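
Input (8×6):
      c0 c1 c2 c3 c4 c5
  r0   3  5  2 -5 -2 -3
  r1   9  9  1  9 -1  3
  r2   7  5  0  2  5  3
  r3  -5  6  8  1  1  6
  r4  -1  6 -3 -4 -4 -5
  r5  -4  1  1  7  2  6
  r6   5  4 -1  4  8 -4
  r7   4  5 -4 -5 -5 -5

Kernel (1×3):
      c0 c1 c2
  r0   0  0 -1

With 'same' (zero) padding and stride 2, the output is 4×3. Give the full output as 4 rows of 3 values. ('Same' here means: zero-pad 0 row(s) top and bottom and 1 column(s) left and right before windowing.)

-5 5 3
-5 -2 -3
-6 4 5
-4 -4 4

Output[0,0]: The receptive field on the zero-padded input at this output position is [0 3 5]. Elementwise product with the kernel and sum: 5·-1.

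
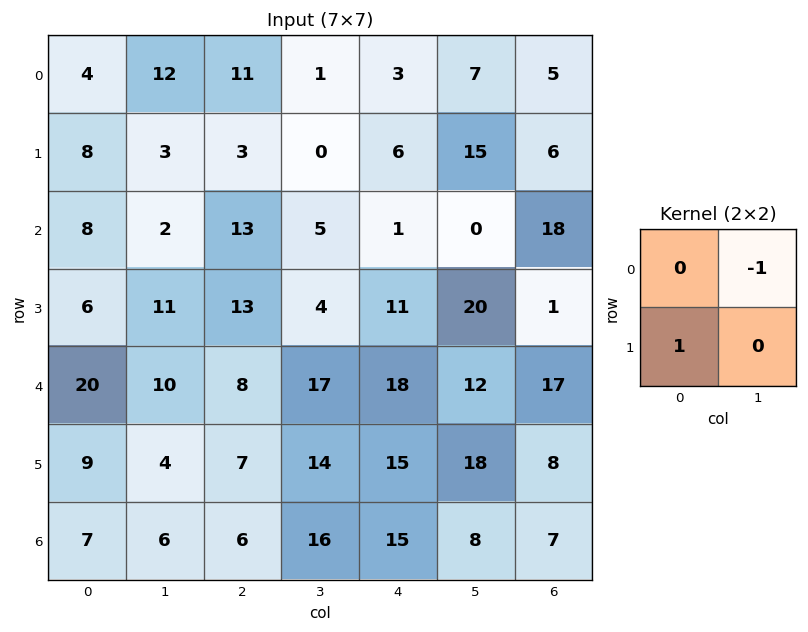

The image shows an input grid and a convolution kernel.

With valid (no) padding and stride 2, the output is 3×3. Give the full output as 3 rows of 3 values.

Output[0,0]: The receptive field on the input at this output position is [4 12 / 8 3]. Elementwise product with the kernel and sum: 12·-1 + 8·1.
Output[0,1]: The receptive field on the input at this output position is [11 1 / 3 0]. Elementwise product with the kernel and sum: 1·-1 + 3·1.

-4 2 -1
4 8 11
-1 -10 3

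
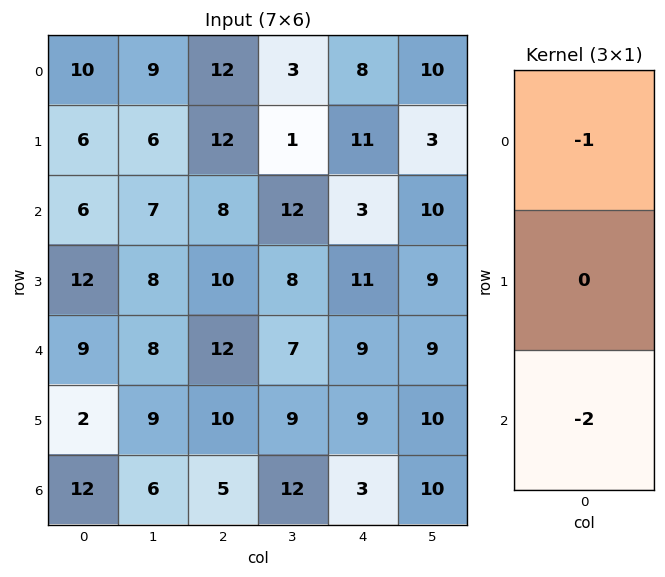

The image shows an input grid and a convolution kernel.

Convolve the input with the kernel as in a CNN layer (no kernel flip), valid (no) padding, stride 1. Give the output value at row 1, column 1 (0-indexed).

-22

The receptive field on the input at this output position is [6 / 7 / 8]. Elementwise product with the kernel and sum: 6·-1 + 8·-2.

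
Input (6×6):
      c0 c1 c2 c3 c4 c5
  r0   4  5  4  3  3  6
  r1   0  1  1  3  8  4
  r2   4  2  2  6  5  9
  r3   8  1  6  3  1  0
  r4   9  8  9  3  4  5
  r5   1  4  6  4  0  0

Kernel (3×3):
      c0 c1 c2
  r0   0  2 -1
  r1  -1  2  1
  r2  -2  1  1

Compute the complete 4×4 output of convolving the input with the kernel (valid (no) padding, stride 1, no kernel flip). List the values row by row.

5 13 23 19
-6 14 5 20
1 8 -3 3
20 24 -2 4

Output[0,0]: The receptive field on the input at this output position is [4 5 4 / 0 1 1 / 4 2 2]. Elementwise product with the kernel and sum: 5·2 + 4·-1 + 0·-1 + 1·2 + 1·1 + 4·-2 + 2·1 + 2·1.
Output[0,1]: The receptive field on the input at this output position is [5 4 3 / 1 1 3 / 2 2 6]. Elementwise product with the kernel and sum: 4·2 + 3·-1 + 1·-1 + 1·2 + 3·1 + 2·-2 + 2·1 + 6·1.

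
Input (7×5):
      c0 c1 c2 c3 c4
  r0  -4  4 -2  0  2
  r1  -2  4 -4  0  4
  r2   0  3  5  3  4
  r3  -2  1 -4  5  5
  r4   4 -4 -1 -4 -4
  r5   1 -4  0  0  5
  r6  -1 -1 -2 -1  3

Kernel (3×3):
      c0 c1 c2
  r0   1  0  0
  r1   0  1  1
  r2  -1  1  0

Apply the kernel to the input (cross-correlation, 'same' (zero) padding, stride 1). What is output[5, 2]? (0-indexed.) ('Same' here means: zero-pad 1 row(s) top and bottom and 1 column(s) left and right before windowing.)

The receptive field on the zero-padded input at this output position is [-4 -1 -4 / -4 0 0 / -1 -2 -1]. Elementwise product with the kernel and sum: -4·1 + 0·1 + 0·1 + -1·-1 + -2·1.

-5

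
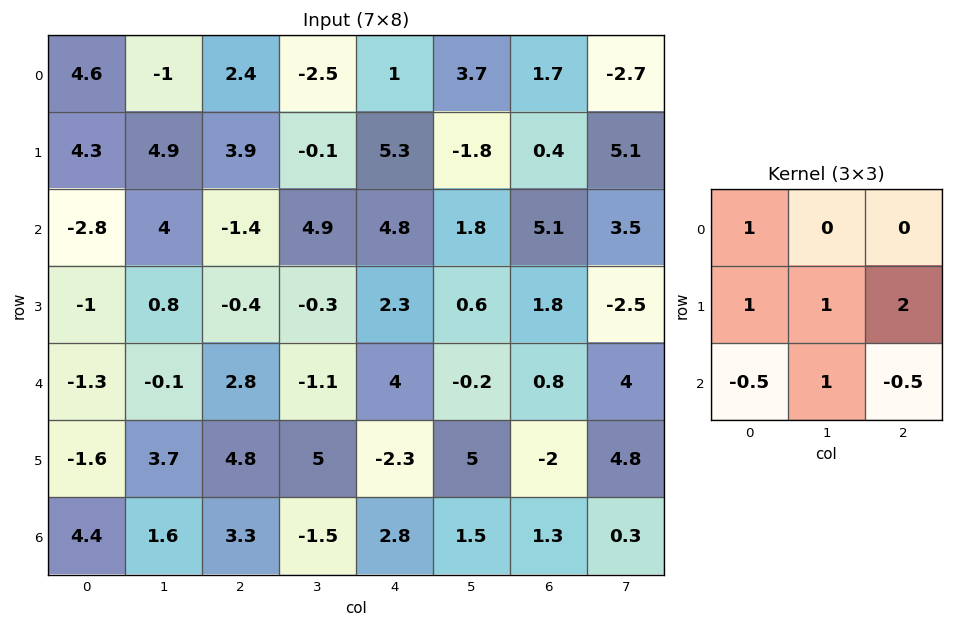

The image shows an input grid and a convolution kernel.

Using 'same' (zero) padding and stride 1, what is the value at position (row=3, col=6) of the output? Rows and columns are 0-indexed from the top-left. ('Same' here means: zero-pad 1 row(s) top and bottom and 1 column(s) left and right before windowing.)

-1.9

The receptive field on the zero-padded input at this output position is [1.8 5.1 3.5 / 0.6 1.8 -2.5 / -0.2 0.8 4]. Elementwise product with the kernel and sum: 1.8·1 + 0.6·1 + 1.8·1 + -2.5·2 + -0.2·-0.5 + 0.8·1 + 4·-0.5.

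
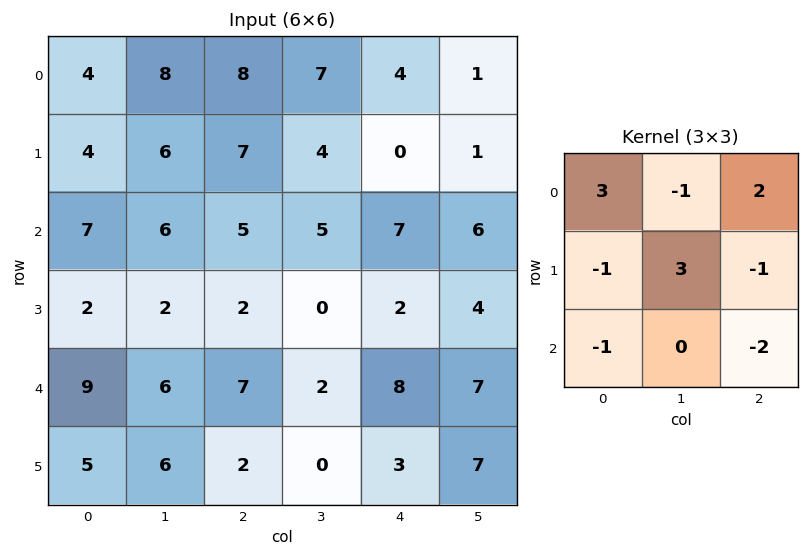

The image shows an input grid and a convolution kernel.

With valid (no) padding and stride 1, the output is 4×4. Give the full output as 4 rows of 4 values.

Output[0,0]: The receptive field on the input at this output position is [4 8 8 / 4 6 7 / 7 6 5]. Elementwise product with the kernel and sum: 4·3 + 8·-1 + 8·2 + 4·-1 + 6·3 + 7·-1 + 7·-1 + 5·-2.

10 25 11 -3
20 21 14 16
4 17 -3 6
1 11 -7 7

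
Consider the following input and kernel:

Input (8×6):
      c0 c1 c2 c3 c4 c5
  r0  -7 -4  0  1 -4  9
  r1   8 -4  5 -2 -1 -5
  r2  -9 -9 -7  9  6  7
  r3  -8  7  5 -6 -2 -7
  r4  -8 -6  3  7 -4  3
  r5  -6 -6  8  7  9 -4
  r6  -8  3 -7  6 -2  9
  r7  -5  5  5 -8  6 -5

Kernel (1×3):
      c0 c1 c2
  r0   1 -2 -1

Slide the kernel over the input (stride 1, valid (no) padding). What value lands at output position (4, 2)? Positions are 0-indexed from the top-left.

-7

The receptive field on the input at this output position is [3 7 -4]. Elementwise product with the kernel and sum: 3·1 + 7·-2 + -4·-1.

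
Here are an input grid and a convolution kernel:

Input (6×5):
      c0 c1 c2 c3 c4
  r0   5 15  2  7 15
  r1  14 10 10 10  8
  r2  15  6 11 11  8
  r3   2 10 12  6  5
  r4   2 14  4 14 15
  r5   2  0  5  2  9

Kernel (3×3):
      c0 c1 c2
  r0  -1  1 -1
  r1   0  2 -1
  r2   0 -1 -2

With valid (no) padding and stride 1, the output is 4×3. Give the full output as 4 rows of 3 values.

-10 -43 -25
-47 -23 -10
-34 -20 -45
10 -19 -18

Output[0,0]: The receptive field on the input at this output position is [5 15 2 / 14 10 10 / 15 6 11]. Elementwise product with the kernel and sum: 5·-1 + 15·1 + 2·-1 + 10·2 + 10·-1 + 6·-1 + 11·-2.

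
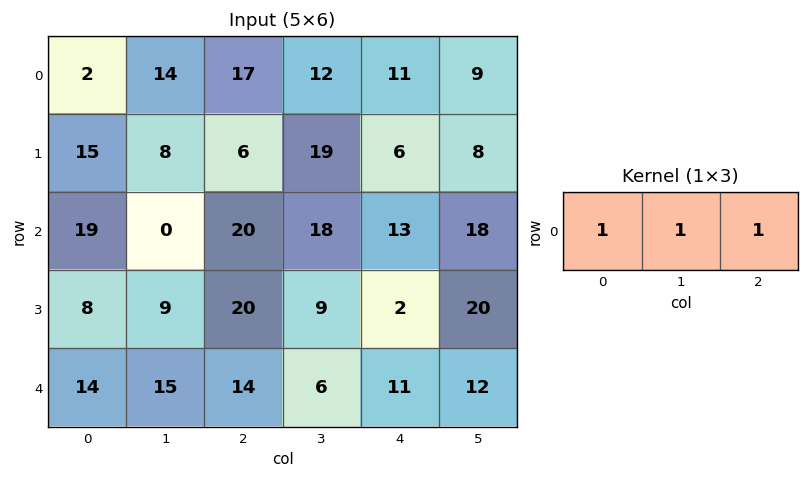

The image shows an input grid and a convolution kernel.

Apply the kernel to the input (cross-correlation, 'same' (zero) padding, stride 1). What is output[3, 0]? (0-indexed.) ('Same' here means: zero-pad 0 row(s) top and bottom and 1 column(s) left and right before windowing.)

17

The receptive field on the zero-padded input at this output position is [0 8 9]. Elementwise product with the kernel and sum: 0·1 + 8·1 + 9·1.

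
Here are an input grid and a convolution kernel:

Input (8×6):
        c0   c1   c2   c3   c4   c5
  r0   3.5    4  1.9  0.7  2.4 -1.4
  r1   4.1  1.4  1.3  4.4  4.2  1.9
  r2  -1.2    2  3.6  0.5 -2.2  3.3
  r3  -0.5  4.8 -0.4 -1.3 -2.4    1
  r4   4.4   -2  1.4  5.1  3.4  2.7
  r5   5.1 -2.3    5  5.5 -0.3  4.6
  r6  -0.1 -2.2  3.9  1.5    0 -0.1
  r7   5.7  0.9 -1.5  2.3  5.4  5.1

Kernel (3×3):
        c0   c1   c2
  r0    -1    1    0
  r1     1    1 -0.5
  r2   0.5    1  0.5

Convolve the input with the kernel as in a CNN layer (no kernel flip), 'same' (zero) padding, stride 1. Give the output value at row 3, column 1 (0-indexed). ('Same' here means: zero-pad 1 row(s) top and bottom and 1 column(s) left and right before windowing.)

The receptive field on the zero-padded input at this output position is [-1.2 2 3.6 / -0.5 4.8 -0.4 / 4.4 -2 1.4]. Elementwise product with the kernel and sum: -1.2·-1 + 2·1 + -0.5·1 + 4.8·1 + -0.4·-0.5 + 4.4·0.5 + -2·1 + 1.4·0.5.

8.6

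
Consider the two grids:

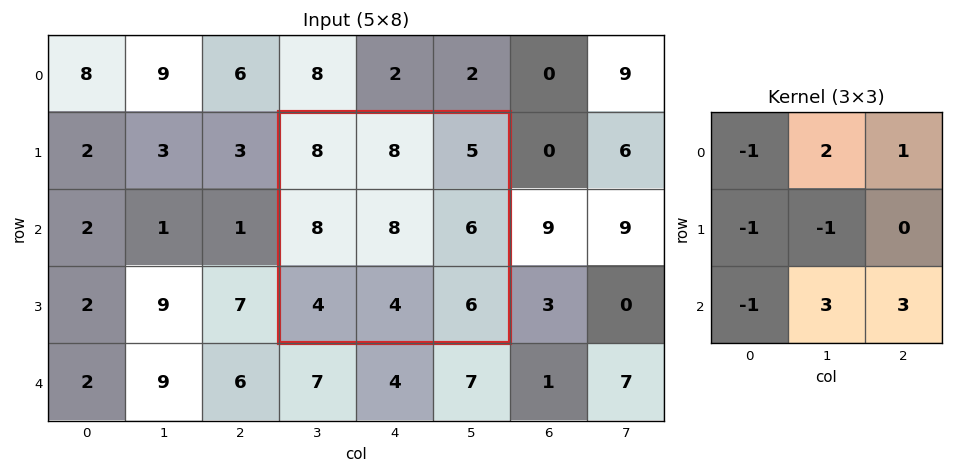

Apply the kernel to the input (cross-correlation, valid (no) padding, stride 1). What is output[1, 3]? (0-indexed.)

The receptive field on the input at this output position is [8 8 5 / 8 8 6 / 4 4 6]. Elementwise product with the kernel and sum: 8·-1 + 8·2 + 5·1 + 8·-1 + 8·-1 + 4·-1 + 4·3 + 6·3.

23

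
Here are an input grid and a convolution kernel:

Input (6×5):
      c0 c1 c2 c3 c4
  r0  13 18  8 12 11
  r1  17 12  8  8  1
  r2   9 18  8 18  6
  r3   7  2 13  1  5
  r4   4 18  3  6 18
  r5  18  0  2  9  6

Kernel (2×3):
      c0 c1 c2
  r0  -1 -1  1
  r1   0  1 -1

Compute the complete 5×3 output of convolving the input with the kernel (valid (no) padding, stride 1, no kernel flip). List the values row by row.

-19 -14 -2
-11 -22 -3
-30 4 -24
19 -17 -21
-21 -22 12

Output[0,0]: The receptive field on the input at this output position is [13 18 8 / 17 12 8]. Elementwise product with the kernel and sum: 13·-1 + 18·-1 + 8·1 + 12·1 + 8·-1.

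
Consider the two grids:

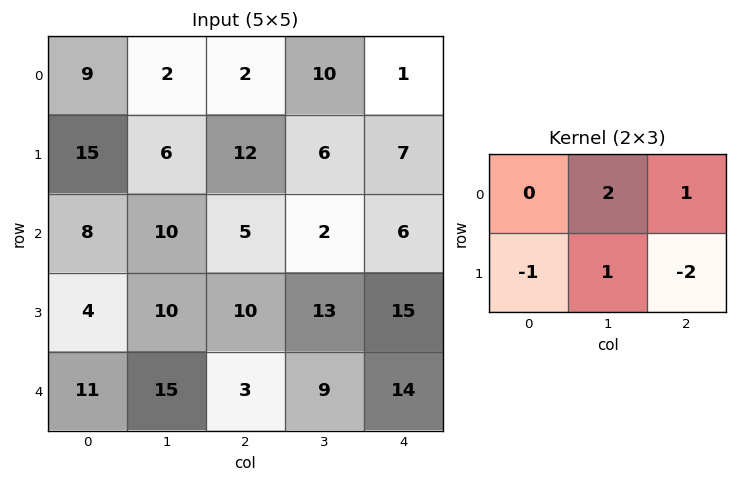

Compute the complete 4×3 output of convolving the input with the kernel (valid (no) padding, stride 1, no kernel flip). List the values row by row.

-27 8 1
16 21 4
11 -14 -17
28 3 19

Output[0,0]: The receptive field on the input at this output position is [9 2 2 / 15 6 12]. Elementwise product with the kernel and sum: 2·2 + 2·1 + 15·-1 + 6·1 + 12·-2.
Output[0,1]: The receptive field on the input at this output position is [2 2 10 / 6 12 6]. Elementwise product with the kernel and sum: 2·2 + 10·1 + 6·-1 + 12·1 + 6·-2.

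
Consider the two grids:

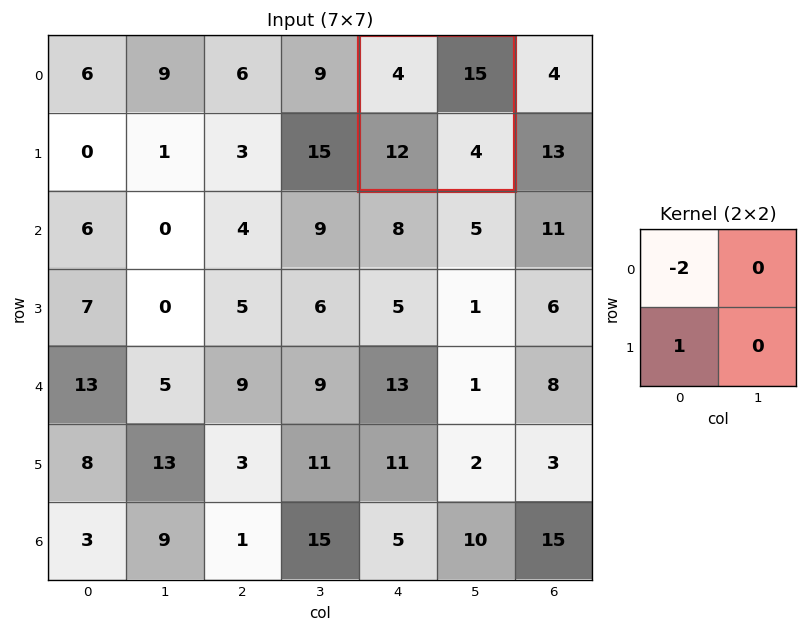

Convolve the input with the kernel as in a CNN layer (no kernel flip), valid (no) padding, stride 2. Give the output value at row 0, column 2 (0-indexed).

4

The receptive field on the input at this output position is [4 15 / 12 4]. Elementwise product with the kernel and sum: 4·-2 + 12·1.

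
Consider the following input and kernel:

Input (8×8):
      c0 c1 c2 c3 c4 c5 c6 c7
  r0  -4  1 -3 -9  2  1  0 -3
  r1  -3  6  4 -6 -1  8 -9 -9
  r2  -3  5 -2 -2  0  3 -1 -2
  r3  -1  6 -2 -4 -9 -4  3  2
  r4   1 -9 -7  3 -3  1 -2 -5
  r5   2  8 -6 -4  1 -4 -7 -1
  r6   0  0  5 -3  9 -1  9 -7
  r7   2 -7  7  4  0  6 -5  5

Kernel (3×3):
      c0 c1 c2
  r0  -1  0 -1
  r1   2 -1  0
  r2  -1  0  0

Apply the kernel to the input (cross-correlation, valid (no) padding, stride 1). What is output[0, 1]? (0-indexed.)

11

The receptive field on the input at this output position is [1 -3 -9 / 6 4 -6 / 5 -2 -2]. Elementwise product with the kernel and sum: 1·-1 + -9·-1 + 6·2 + 4·-1 + 5·-1.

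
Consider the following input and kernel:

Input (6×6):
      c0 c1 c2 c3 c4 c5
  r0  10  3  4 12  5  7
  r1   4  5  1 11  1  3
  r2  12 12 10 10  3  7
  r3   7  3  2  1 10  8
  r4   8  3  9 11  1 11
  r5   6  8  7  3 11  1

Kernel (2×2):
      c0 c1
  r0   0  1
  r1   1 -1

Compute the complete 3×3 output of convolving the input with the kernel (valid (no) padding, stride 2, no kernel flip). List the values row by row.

2 2 5
16 11 9
1 15 21

Output[0,0]: The receptive field on the input at this output position is [10 3 / 4 5]. Elementwise product with the kernel and sum: 3·1 + 4·1 + 5·-1.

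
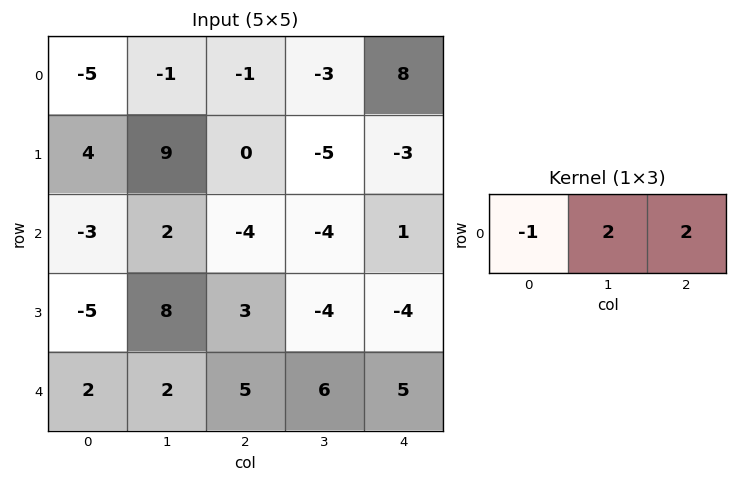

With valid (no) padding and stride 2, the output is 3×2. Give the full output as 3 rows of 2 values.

1 11
-1 -2
12 17

Output[0,0]: The receptive field on the input at this output position is [-5 -1 -1]. Elementwise product with the kernel and sum: -5·-1 + -1·2 + -1·2.
Output[0,1]: The receptive field on the input at this output position is [-1 -3 8]. Elementwise product with the kernel and sum: -1·-1 + -3·2 + 8·2.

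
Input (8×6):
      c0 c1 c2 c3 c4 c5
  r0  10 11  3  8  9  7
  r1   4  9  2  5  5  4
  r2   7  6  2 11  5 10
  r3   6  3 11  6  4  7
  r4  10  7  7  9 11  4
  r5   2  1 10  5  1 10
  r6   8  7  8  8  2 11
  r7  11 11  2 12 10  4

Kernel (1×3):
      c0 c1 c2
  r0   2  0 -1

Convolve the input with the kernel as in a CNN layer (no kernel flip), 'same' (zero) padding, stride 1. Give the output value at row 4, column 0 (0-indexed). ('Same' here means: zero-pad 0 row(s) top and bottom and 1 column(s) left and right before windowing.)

The receptive field on the zero-padded input at this output position is [0 10 7]. Elementwise product with the kernel and sum: 0·2 + 7·-1.

-7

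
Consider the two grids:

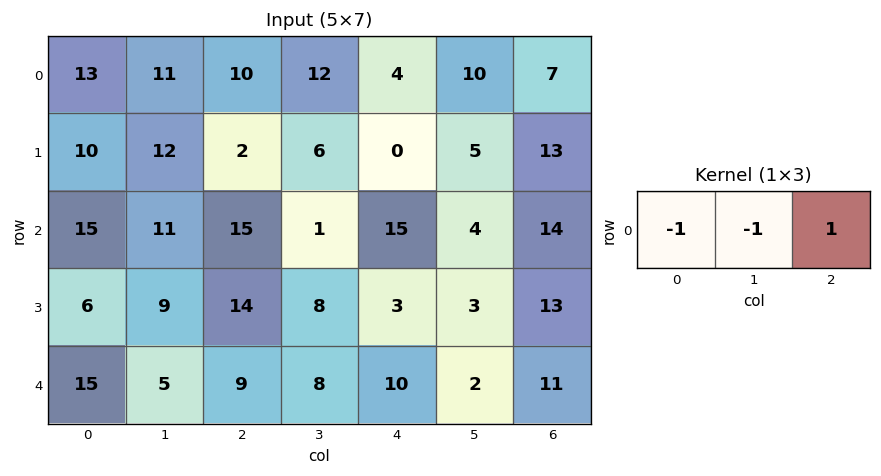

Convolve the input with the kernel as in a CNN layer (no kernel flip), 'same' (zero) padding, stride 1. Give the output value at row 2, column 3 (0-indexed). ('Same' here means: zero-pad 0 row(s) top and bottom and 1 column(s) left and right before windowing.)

-1

The receptive field on the zero-padded input at this output position is [15 1 15]. Elementwise product with the kernel and sum: 15·-1 + 1·-1 + 15·1.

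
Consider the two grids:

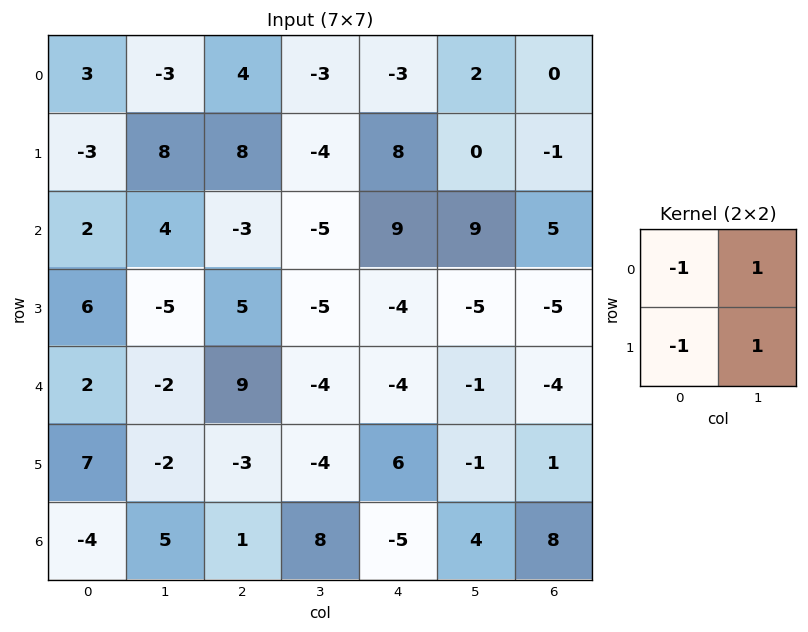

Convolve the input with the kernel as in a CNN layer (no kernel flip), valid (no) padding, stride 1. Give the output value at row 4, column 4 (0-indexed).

-4

The receptive field on the input at this output position is [-4 -1 / 6 -1]. Elementwise product with the kernel and sum: -4·-1 + -1·1 + 6·-1 + -1·1.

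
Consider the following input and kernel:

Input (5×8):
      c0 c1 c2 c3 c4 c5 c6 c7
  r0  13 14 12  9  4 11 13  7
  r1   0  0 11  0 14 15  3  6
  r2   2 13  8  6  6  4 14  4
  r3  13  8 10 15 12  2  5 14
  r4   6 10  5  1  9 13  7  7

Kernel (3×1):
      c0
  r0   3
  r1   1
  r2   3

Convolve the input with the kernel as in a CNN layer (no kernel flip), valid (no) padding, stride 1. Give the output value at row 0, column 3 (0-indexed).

The receptive field on the input at this output position is [9 / 0 / 6]. Elementwise product with the kernel and sum: 9·3 + 0·1 + 6·3.

45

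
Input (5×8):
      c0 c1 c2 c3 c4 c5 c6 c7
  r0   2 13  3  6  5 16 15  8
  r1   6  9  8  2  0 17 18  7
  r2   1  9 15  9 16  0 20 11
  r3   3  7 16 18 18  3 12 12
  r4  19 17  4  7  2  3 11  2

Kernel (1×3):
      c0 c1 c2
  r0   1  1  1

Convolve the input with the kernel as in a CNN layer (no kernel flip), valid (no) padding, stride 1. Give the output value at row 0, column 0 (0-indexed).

The receptive field on the input at this output position is [2 13 3]. Elementwise product with the kernel and sum: 2·1 + 13·1 + 3·1.

18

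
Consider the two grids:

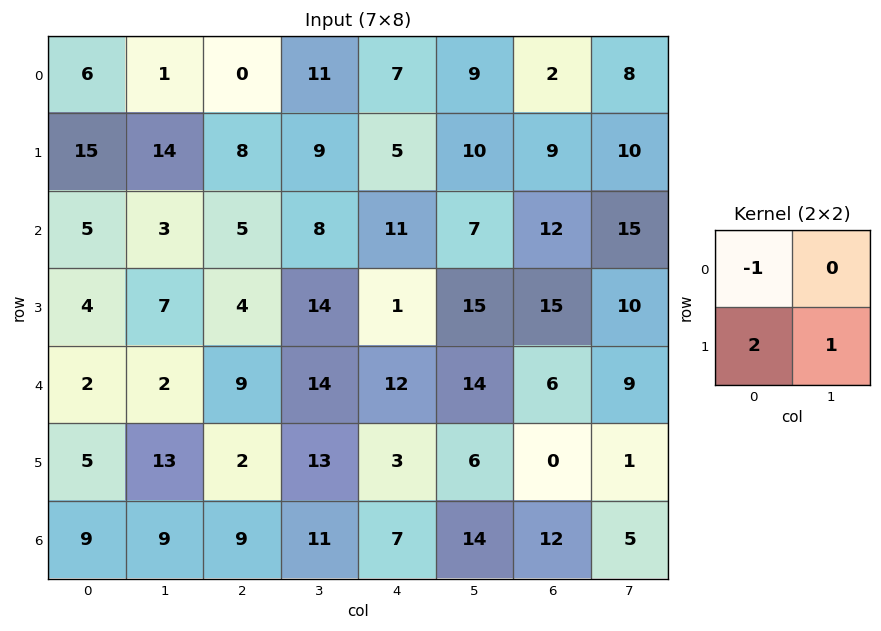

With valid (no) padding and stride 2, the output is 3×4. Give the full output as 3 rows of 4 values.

38 25 13 26
10 17 6 28
21 8 0 -5

Output[0,0]: The receptive field on the input at this output position is [6 1 / 15 14]. Elementwise product with the kernel and sum: 6·-1 + 15·2 + 14·1.
Output[0,1]: The receptive field on the input at this output position is [0 11 / 8 9]. Elementwise product with the kernel and sum: 0·-1 + 8·2 + 9·1.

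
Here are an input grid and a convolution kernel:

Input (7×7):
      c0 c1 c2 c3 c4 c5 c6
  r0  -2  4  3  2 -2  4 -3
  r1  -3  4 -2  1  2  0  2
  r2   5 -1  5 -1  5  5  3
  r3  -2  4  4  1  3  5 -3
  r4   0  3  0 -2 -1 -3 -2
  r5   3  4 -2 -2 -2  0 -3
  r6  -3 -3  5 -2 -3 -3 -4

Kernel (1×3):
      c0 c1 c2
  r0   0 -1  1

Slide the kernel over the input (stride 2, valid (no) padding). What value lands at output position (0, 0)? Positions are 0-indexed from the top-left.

The receptive field on the input at this output position is [-2 4 3]. Elementwise product with the kernel and sum: 4·-1 + 3·1.

-1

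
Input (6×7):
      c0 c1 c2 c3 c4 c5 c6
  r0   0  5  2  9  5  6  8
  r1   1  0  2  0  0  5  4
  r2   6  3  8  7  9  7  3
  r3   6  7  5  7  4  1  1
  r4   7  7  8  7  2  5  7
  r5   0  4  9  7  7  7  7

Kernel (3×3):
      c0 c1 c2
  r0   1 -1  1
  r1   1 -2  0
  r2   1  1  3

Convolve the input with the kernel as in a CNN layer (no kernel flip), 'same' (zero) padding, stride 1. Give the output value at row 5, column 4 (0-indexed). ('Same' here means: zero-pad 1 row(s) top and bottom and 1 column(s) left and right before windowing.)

3

The receptive field on the zero-padded input at this output position is [7 2 5 / 7 7 7 / 0 0 0]. Elementwise product with the kernel and sum: 7·1 + 2·-1 + 5·1 + 7·1 + 7·-2 + 0·1 + 0·1 + 0·3.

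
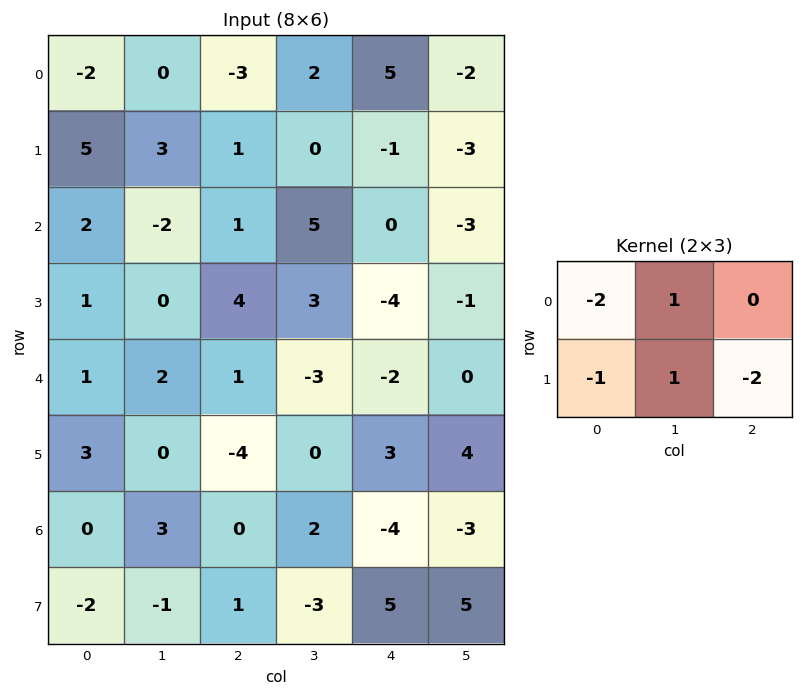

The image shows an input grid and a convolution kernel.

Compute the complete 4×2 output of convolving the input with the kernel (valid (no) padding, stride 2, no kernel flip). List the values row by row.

Output[0,0]: The receptive field on the input at this output position is [-2 0 -3 / 5 3 1]. Elementwise product with the kernel and sum: -2·-2 + 0·1 + 5·-1 + 3·1 + 1·-2.

0 9
-15 10
5 -7
2 -12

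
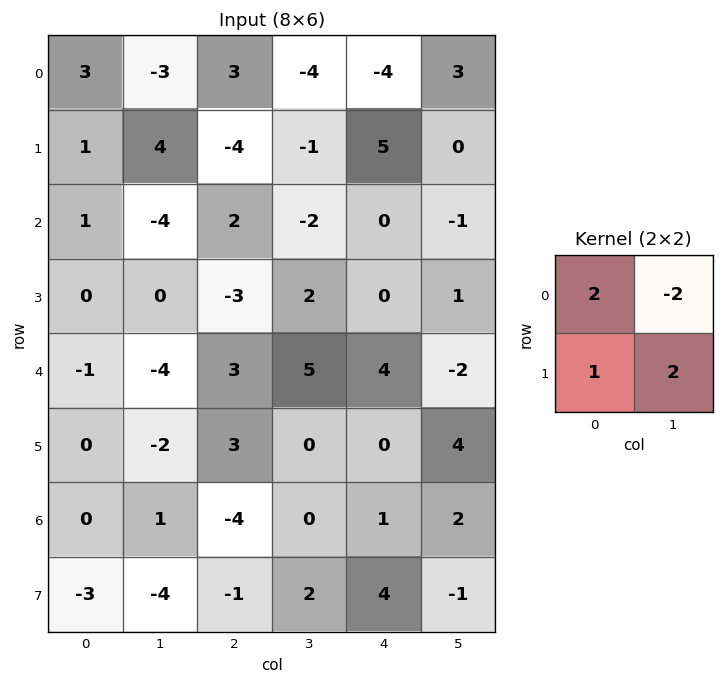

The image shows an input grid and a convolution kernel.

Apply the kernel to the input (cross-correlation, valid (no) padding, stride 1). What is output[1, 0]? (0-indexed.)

The receptive field on the input at this output position is [1 4 / 1 -4]. Elementwise product with the kernel and sum: 1·2 + 4·-2 + 1·1 + -4·2.

-13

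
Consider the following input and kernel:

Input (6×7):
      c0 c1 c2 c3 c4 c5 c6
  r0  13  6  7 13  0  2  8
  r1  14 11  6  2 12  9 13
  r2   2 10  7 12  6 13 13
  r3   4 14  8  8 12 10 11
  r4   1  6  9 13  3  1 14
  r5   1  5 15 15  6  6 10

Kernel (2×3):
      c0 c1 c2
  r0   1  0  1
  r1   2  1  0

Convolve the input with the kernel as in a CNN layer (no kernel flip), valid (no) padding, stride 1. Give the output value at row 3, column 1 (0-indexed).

43

The receptive field on the input at this output position is [14 8 8 / 6 9 13]. Elementwise product with the kernel and sum: 14·1 + 8·1 + 6·2 + 9·1.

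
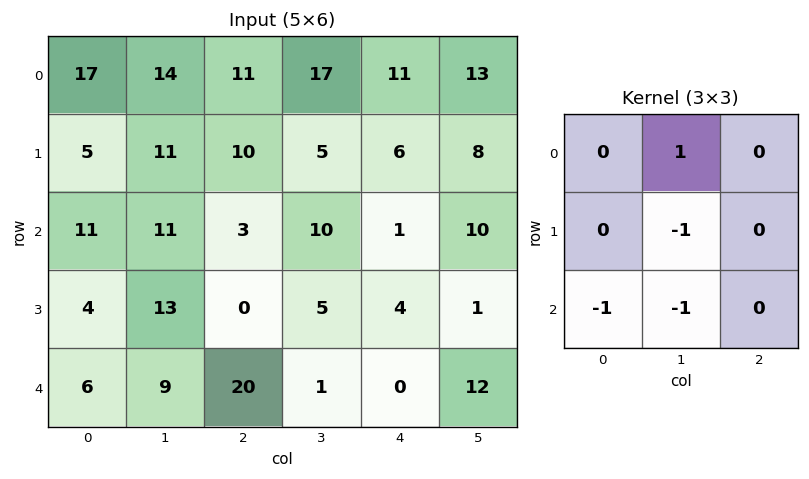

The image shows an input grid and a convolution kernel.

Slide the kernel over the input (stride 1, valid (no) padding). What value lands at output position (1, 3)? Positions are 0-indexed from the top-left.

-4

The receptive field on the input at this output position is [5 6 8 / 10 1 10 / 5 4 1]. Elementwise product with the kernel and sum: 6·1 + 1·-1 + 5·-1 + 4·-1.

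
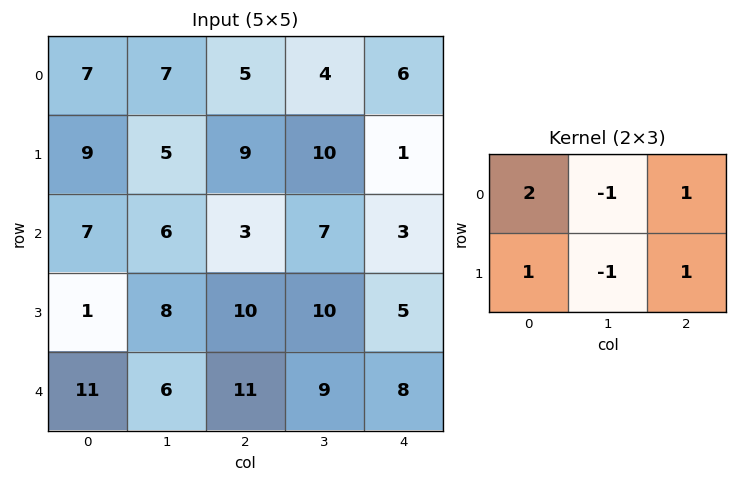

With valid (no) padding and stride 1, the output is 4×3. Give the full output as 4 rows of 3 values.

Output[0,0]: The receptive field on the input at this output position is [7 7 5 / 9 5 9]. Elementwise product with the kernel and sum: 7·2 + 7·-1 + 5·1 + 9·1 + 5·-1 + 9·1.

25 19 12
26 21 8
14 24 7
20 20 25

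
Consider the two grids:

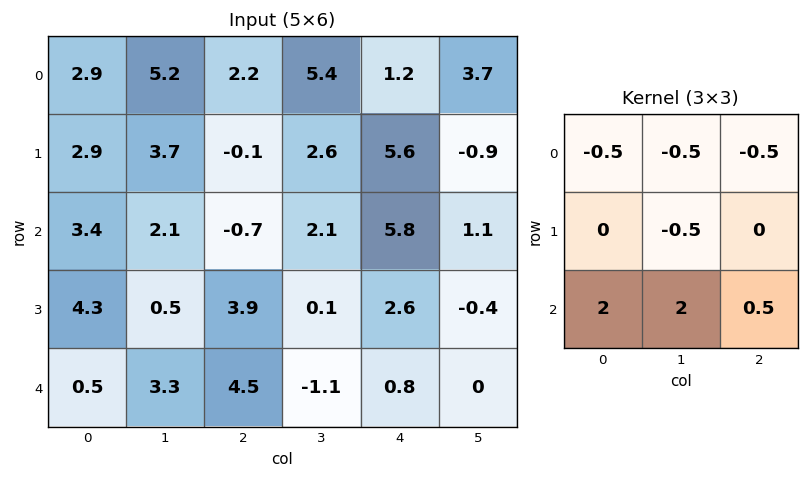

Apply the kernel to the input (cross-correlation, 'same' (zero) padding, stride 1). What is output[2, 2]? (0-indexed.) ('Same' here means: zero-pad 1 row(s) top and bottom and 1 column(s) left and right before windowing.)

6.1

The receptive field on the zero-padded input at this output position is [3.7 -0.1 2.6 / 2.1 -0.7 2.1 / 0.5 3.9 0.1]. Elementwise product with the kernel and sum: 3.7·-0.5 + -0.1·-0.5 + 2.6·-0.5 + -0.7·-0.5 + 0.5·2 + 3.9·2 + 0.1·0.5.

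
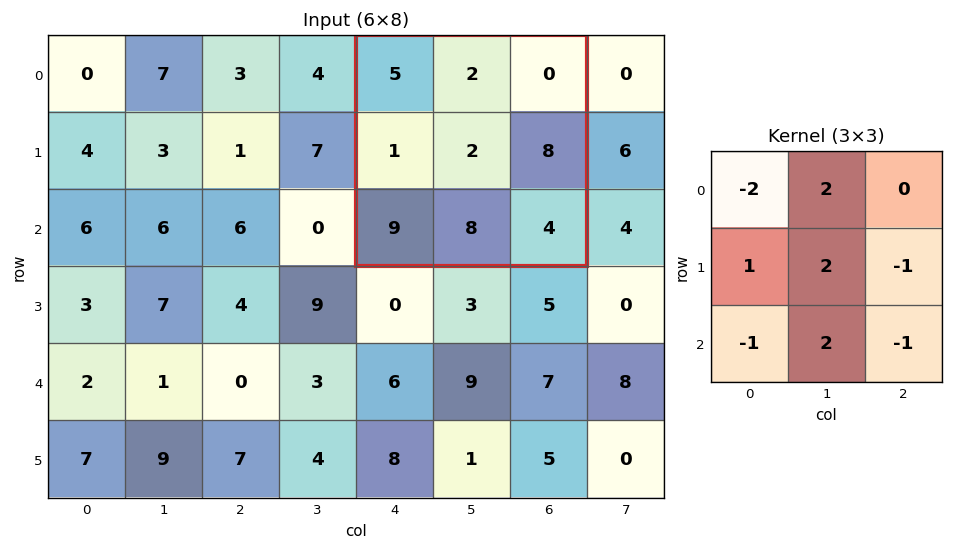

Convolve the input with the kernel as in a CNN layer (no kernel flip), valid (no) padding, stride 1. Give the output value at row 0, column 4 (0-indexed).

The receptive field on the input at this output position is [5 2 0 / 1 2 8 / 9 8 4]. Elementwise product with the kernel and sum: 5·-2 + 2·2 + 1·1 + 2·2 + 8·-1 + 9·-1 + 8·2 + 4·-1.

-6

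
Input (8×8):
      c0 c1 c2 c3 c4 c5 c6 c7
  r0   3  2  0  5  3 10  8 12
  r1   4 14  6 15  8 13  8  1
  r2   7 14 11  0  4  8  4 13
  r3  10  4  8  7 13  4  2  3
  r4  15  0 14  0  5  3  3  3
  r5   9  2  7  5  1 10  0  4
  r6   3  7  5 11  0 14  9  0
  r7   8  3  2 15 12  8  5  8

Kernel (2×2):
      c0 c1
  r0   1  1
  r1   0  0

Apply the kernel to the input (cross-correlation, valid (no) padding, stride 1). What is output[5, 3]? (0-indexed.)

6

The receptive field on the input at this output position is [5 1 / 11 0]. Elementwise product with the kernel and sum: 5·1 + 1·1.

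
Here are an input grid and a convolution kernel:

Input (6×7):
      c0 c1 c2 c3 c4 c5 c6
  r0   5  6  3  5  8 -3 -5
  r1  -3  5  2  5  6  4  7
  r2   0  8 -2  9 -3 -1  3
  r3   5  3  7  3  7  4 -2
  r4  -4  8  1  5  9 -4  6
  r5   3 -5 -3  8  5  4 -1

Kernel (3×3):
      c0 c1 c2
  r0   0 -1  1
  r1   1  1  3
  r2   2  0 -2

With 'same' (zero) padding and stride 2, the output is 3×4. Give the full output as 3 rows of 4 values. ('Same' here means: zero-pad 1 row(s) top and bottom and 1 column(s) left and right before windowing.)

Output[0,0]: The receptive field on the zero-padded input at this output position is [0 0 0 / 0 5 6 / 0 -3 5]. Elementwise product with the kernel and sum: 0·-1 + 0·1 + 0·1 + 5·1 + 6·3 + 0·2 + 5·-2.

13 24 6 0
26 36 -1 3
28 -6 7 12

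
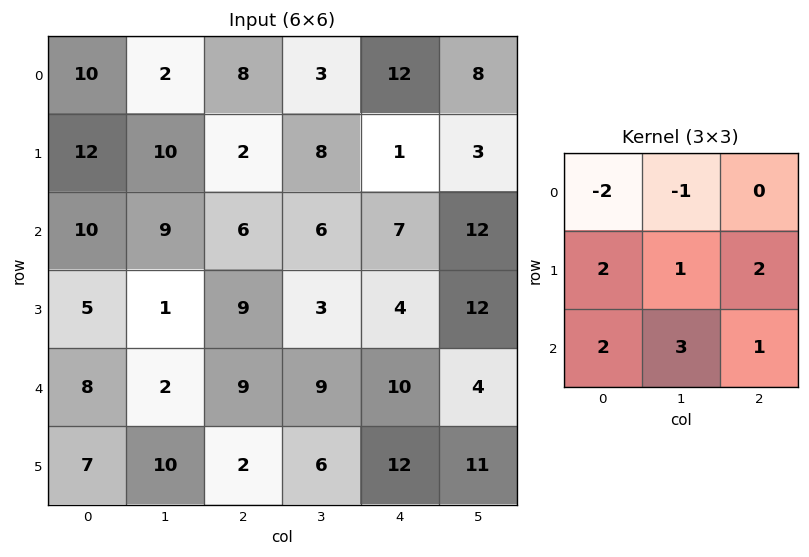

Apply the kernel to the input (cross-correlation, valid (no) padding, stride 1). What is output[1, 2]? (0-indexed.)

The receptive field on the input at this output position is [2 8 1 / 6 6 7 / 9 3 4]. Elementwise product with the kernel and sum: 2·-2 + 8·-1 + 6·2 + 6·1 + 7·2 + 9·2 + 3·3 + 4·1.

51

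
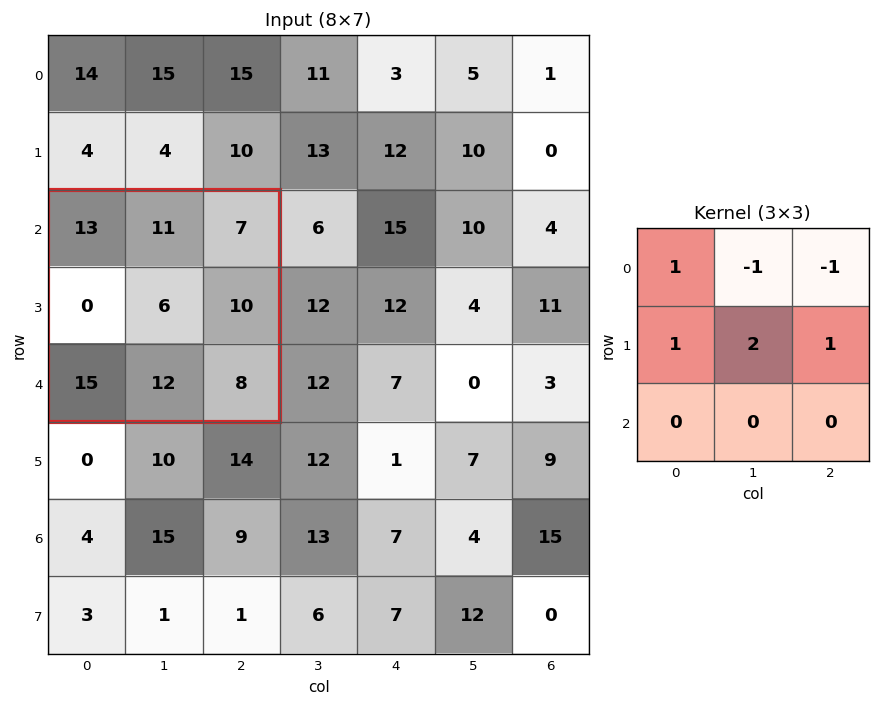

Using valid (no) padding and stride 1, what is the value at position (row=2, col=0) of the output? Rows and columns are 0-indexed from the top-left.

17

The receptive field on the input at this output position is [13 11 7 / 0 6 10 / 15 12 8]. Elementwise product with the kernel and sum: 13·1 + 11·-1 + 7·-1 + 0·1 + 6·2 + 10·1.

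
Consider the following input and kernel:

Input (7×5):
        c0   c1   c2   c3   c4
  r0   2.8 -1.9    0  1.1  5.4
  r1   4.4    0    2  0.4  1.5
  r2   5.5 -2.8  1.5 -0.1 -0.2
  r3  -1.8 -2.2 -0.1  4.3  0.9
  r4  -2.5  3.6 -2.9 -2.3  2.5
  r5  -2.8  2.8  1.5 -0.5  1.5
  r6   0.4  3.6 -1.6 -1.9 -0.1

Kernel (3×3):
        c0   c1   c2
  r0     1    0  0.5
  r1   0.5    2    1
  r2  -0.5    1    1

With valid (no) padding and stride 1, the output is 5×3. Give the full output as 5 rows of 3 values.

2.95 5.85 4.95
2.65 7 8.35
2.8 -6.85 12.5
6.9 -6.75 -2.95
3.55 1.05 -1.6

Output[0,0]: The receptive field on the input at this output position is [2.8 -1.9 0 / 4.4 0 2 / 5.5 -2.8 1.5]. Elementwise product with the kernel and sum: 2.8·1 + 0·0.5 + 4.4·0.5 + 0·2 + 2·1 + 5.5·-0.5 + -2.8·1 + 1.5·1.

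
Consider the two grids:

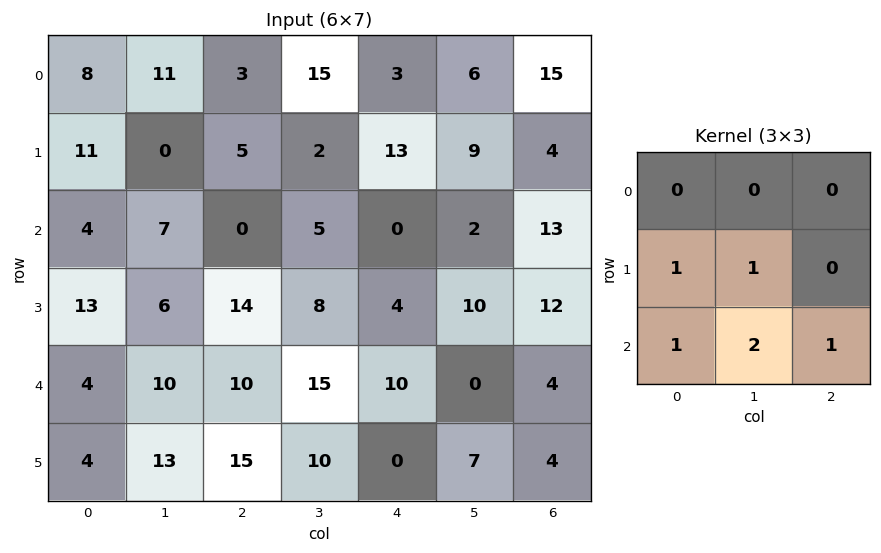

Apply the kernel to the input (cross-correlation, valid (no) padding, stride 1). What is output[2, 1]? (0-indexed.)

The receptive field on the input at this output position is [7 0 5 / 6 14 8 / 10 10 15]. Elementwise product with the kernel and sum: 6·1 + 14·1 + 10·1 + 10·2 + 15·1.

65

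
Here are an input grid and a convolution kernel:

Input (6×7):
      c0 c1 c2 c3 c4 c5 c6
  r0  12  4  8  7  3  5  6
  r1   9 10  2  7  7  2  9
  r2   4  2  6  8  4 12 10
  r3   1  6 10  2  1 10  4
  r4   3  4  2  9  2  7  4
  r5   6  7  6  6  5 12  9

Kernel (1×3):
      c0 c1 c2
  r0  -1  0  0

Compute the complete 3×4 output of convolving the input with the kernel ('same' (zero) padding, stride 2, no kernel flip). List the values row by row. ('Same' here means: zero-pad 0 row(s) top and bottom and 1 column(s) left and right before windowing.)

0 -4 -7 -5
0 -2 -8 -12
0 -4 -9 -7

Output[0,0]: The receptive field on the zero-padded input at this output position is [0 12 4]. Elementwise product with the kernel and sum: 0·-1.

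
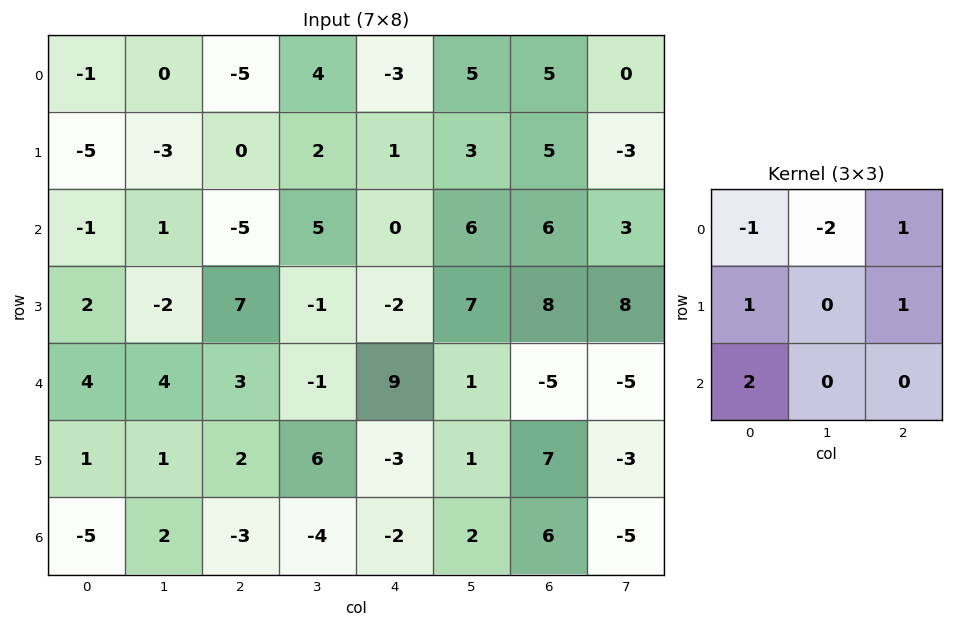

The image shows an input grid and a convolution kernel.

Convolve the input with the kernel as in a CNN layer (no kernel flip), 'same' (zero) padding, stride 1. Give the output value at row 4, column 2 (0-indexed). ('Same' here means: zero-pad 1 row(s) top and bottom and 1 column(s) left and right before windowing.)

The receptive field on the zero-padded input at this output position is [-2 7 -1 / 4 3 -1 / 1 2 6]. Elementwise product with the kernel and sum: -2·-1 + 7·-2 + -1·1 + 4·1 + -1·1 + 1·2.

-8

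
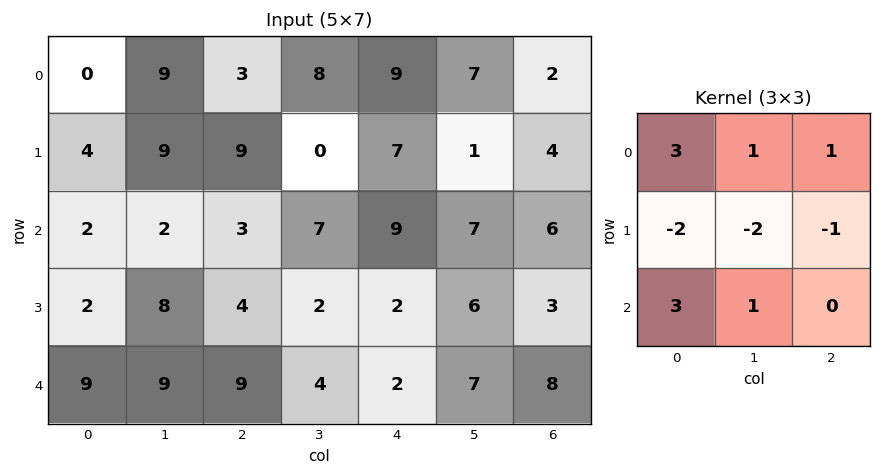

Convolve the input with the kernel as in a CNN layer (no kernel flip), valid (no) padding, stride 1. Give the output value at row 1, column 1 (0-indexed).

47

The receptive field on the input at this output position is [9 9 0 / 2 3 7 / 8 4 2]. Elementwise product with the kernel and sum: 9·3 + 9·1 + 0·1 + 2·-2 + 3·-2 + 7·-1 + 8·3 + 4·1.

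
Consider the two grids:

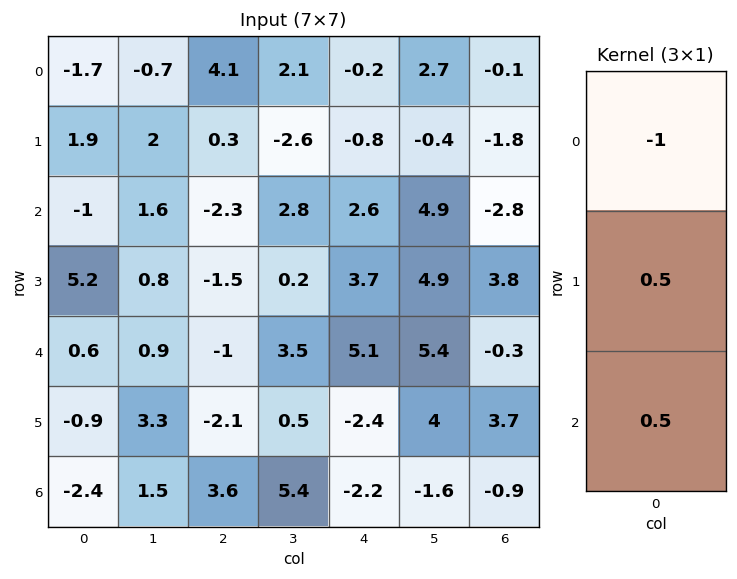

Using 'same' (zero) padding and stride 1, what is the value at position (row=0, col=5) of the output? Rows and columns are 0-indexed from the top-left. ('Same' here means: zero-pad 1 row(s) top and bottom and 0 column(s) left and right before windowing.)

The receptive field on the zero-padded input at this output position is [0 / 2.7 / -0.4]. Elementwise product with the kernel and sum: 0·-1 + 2.7·0.5 + -0.4·0.5.

1.15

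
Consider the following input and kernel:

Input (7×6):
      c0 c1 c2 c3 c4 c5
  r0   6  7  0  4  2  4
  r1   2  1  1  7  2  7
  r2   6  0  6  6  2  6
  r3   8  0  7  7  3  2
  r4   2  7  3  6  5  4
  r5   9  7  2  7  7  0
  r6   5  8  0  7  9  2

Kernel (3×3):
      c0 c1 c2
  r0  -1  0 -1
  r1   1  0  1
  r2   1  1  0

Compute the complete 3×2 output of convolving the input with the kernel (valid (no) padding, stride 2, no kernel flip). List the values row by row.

3 13
12 11
19 8

Output[0,0]: The receptive field on the input at this output position is [6 7 0 / 2 1 1 / 6 0 6]. Elementwise product with the kernel and sum: 6·-1 + 0·-1 + 2·1 + 1·1 + 6·1 + 0·1.
Output[0,1]: The receptive field on the input at this output position is [0 4 2 / 1 7 2 / 6 6 2]. Elementwise product with the kernel and sum: 0·-1 + 2·-1 + 1·1 + 2·1 + 6·1 + 6·1.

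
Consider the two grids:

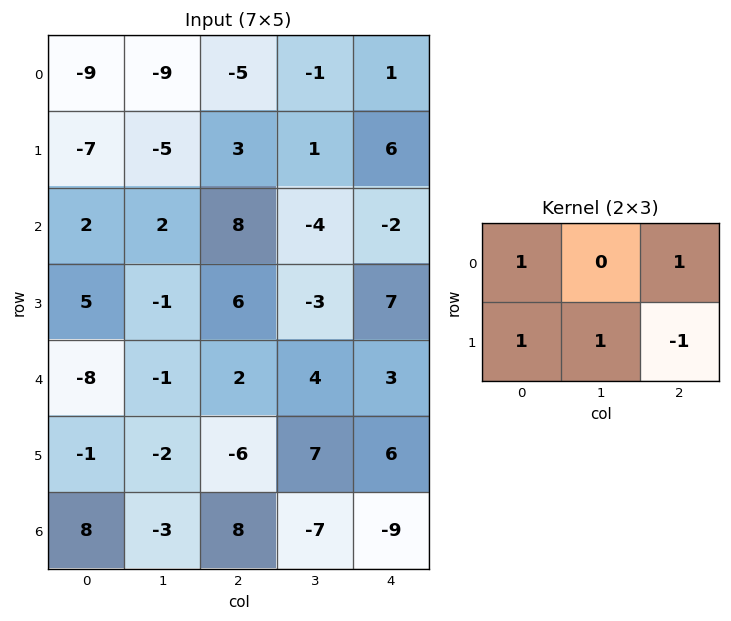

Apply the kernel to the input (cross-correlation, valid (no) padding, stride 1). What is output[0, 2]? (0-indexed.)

-6

The receptive field on the input at this output position is [-5 -1 1 / 3 1 6]. Elementwise product with the kernel and sum: -5·1 + 1·1 + 3·1 + 1·1 + 6·-1.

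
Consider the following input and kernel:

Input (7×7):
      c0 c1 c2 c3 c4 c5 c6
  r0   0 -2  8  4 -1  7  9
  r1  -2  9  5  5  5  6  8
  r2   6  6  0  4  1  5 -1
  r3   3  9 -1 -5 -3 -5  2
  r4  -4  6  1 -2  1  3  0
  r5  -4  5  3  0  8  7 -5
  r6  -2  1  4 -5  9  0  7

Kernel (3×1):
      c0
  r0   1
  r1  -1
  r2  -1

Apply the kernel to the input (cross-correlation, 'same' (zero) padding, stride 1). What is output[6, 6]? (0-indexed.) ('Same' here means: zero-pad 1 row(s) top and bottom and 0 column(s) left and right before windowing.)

The receptive field on the zero-padded input at this output position is [-5 / 7 / 0]. Elementwise product with the kernel and sum: -5·1 + 7·-1 + 0·-1.

-12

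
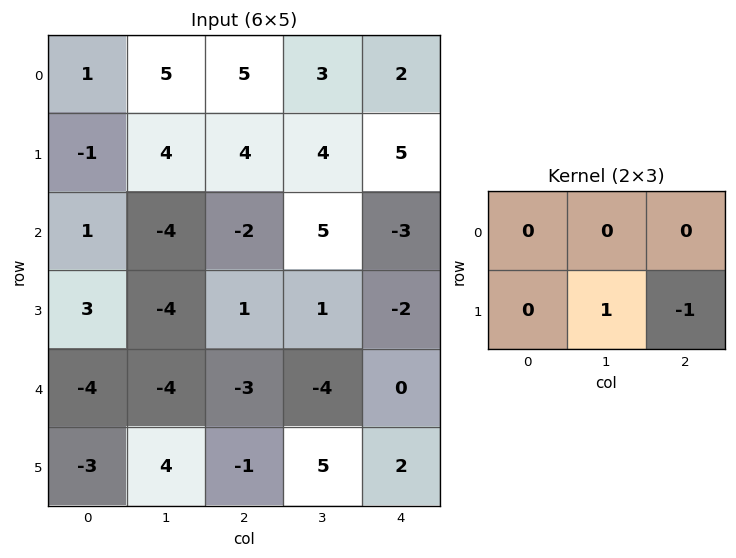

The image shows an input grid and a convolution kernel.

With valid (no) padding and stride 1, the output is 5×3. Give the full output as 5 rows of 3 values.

Output[0,0]: The receptive field on the input at this output position is [1 5 5 / -1 4 4]. Elementwise product with the kernel and sum: 4·1 + 4·-1.
Output[0,1]: The receptive field on the input at this output position is [5 5 3 / 4 4 4]. Elementwise product with the kernel and sum: 4·1 + 4·-1.

0 0 -1
-2 -7 8
-5 0 3
-1 1 -4
5 -6 3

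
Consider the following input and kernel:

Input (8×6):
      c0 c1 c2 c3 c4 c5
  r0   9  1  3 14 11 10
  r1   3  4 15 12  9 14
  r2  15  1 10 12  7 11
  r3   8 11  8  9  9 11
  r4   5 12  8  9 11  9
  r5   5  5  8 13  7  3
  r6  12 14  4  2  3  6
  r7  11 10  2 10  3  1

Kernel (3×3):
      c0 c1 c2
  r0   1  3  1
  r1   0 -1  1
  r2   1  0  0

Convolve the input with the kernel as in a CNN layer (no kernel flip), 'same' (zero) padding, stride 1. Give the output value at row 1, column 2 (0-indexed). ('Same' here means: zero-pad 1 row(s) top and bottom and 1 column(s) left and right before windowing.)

22

The receptive field on the zero-padded input at this output position is [1 3 14 / 4 15 12 / 1 10 12]. Elementwise product with the kernel and sum: 1·1 + 3·3 + 14·1 + 15·-1 + 12·1 + 1·1.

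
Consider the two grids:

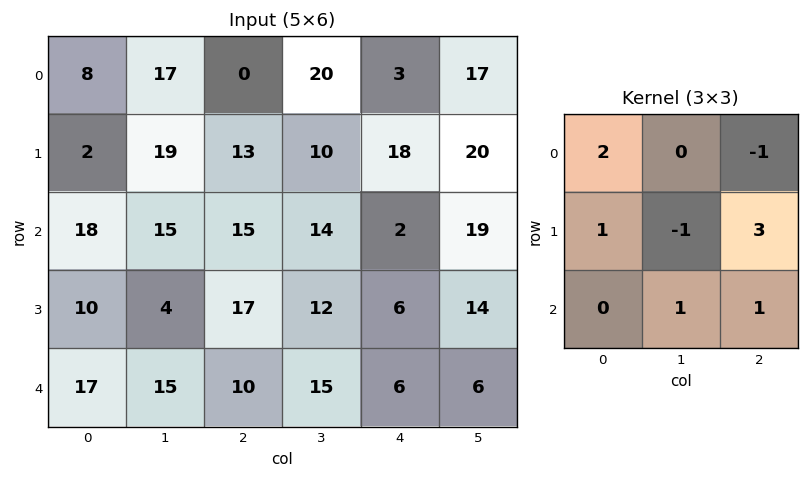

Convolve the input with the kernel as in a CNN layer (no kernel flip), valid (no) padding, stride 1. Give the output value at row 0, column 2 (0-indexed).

The receptive field on the input at this output position is [0 20 3 / 13 10 18 / 15 14 2]. Elementwise product with the kernel and sum: 0·2 + 3·-1 + 13·1 + 10·-1 + 18·3 + 14·1 + 2·1.

70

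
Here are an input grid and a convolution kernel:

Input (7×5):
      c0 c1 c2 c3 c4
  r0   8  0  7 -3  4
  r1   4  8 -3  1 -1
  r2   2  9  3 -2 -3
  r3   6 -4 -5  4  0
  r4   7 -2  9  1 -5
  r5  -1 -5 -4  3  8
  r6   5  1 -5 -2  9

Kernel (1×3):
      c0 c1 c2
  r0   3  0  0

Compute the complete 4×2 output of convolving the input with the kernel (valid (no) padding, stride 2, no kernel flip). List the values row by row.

Output[0,0]: The receptive field on the input at this output position is [8 0 7]. Elementwise product with the kernel and sum: 8·3.

24 21
6 9
21 27
15 -15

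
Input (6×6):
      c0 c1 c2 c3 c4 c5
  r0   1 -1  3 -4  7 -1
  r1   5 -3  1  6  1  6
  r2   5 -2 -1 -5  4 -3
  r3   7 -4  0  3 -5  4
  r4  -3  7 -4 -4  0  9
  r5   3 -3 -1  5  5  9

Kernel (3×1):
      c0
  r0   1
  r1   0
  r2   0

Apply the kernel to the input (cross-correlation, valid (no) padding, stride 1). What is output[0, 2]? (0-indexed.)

The receptive field on the input at this output position is [3 / 1 / -1]. Elementwise product with the kernel and sum: 3·1.

3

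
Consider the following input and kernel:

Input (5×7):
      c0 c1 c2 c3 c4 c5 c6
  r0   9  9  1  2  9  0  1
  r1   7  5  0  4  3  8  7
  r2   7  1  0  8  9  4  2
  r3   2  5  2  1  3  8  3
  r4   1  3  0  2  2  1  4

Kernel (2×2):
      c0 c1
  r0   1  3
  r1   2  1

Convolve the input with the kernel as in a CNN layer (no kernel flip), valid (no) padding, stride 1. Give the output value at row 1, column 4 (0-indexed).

The receptive field on the input at this output position is [3 8 / 9 4]. Elementwise product with the kernel and sum: 3·1 + 8·3 + 9·2 + 4·1.

49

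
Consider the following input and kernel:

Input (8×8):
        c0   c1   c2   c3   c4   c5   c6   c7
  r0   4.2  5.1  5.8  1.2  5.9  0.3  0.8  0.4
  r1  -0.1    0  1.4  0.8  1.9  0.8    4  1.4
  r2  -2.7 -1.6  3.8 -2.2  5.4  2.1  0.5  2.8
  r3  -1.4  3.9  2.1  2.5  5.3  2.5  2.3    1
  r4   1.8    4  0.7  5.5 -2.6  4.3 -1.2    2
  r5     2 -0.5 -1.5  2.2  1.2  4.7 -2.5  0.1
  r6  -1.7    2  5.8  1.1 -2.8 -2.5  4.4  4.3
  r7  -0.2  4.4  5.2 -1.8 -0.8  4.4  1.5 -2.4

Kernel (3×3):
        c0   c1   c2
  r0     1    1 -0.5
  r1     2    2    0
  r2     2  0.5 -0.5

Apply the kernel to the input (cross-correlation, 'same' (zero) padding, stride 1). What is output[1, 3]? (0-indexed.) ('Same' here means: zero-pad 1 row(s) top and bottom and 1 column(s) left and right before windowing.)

The receptive field on the zero-padded input at this output position is [5.8 1.2 5.9 / 1.4 0.8 1.9 / 3.8 -2.2 5.4]. Elementwise product with the kernel and sum: 5.8·1 + 1.2·1 + 5.9·-0.5 + 1.4·2 + 0.8·2 + 3.8·2 + -2.2·0.5 + 5.4·-0.5.

12.25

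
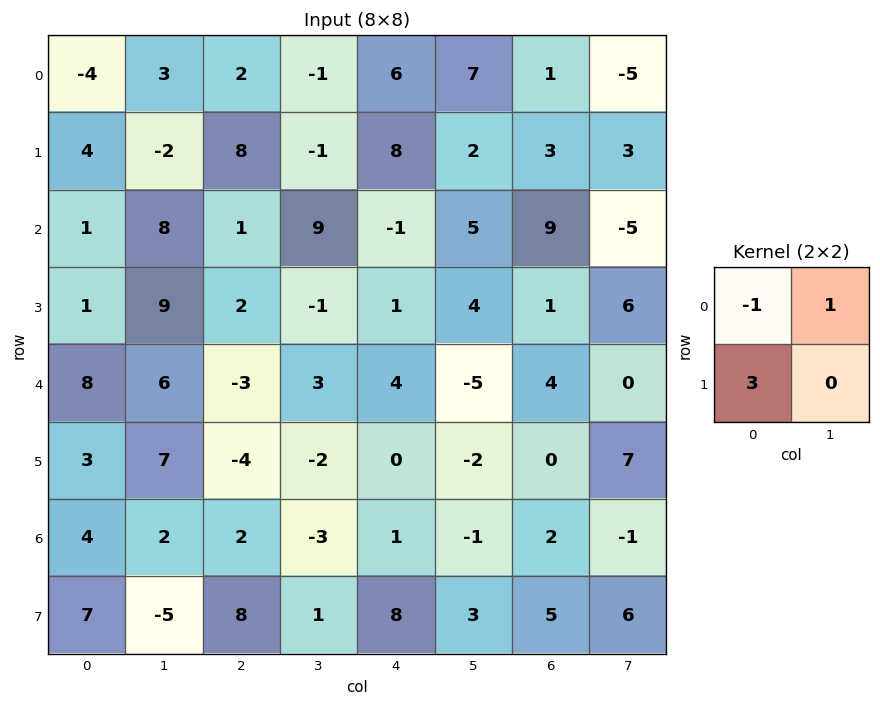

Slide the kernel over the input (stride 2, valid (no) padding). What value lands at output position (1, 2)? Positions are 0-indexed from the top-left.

9

The receptive field on the input at this output position is [-1 5 / 1 4]. Elementwise product with the kernel and sum: -1·-1 + 5·1 + 1·3.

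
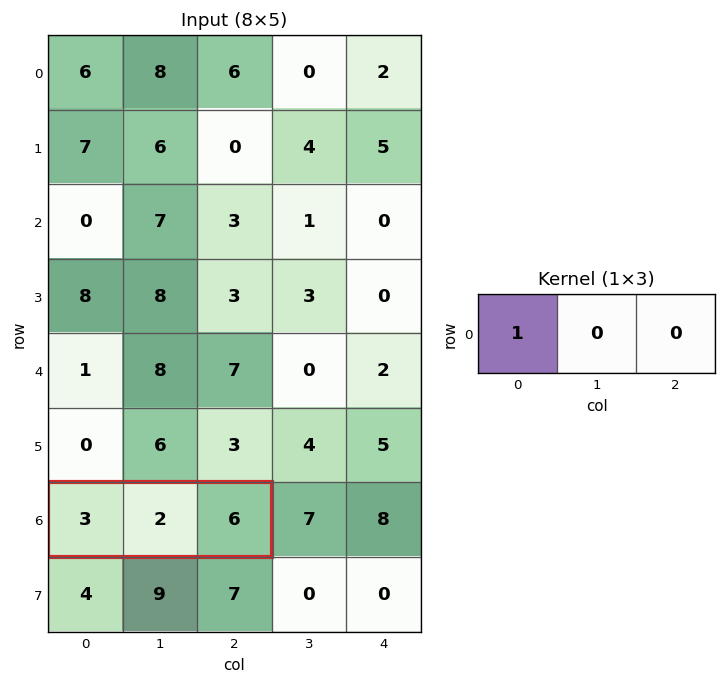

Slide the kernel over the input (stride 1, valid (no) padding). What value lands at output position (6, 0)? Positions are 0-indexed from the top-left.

The receptive field on the input at this output position is [3 2 6]. Elementwise product with the kernel and sum: 3·1.

3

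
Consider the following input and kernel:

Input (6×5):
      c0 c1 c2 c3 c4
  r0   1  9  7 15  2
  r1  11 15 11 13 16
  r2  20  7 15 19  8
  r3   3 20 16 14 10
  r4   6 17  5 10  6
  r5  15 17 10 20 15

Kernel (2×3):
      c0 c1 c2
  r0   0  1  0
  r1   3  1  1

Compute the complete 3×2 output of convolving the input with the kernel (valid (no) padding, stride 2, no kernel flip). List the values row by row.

68 77
52 91
89 75

Output[0,0]: The receptive field on the input at this output position is [1 9 7 / 11 15 11]. Elementwise product with the kernel and sum: 9·1 + 11·3 + 15·1 + 11·1.
Output[0,1]: The receptive field on the input at this output position is [7 15 2 / 11 13 16]. Elementwise product with the kernel and sum: 15·1 + 11·3 + 13·1 + 16·1.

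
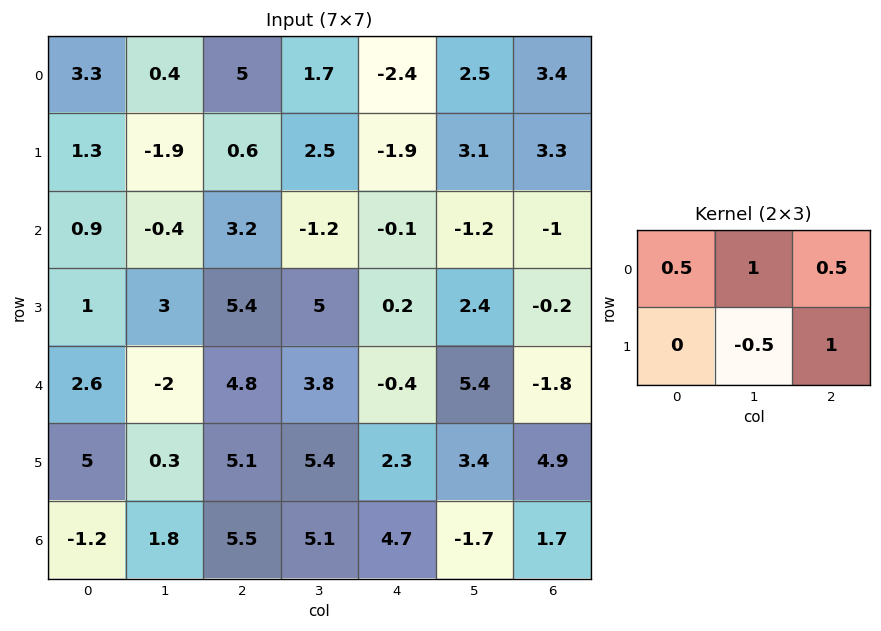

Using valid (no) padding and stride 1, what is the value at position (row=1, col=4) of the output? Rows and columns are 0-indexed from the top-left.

The receptive field on the input at this output position is [-1.9 3.1 3.3 / -0.1 -1.2 -1]. Elementwise product with the kernel and sum: -1.9·0.5 + 3.1·1 + 3.3·0.5 + -1.2·-0.5 + -1·1.

3.4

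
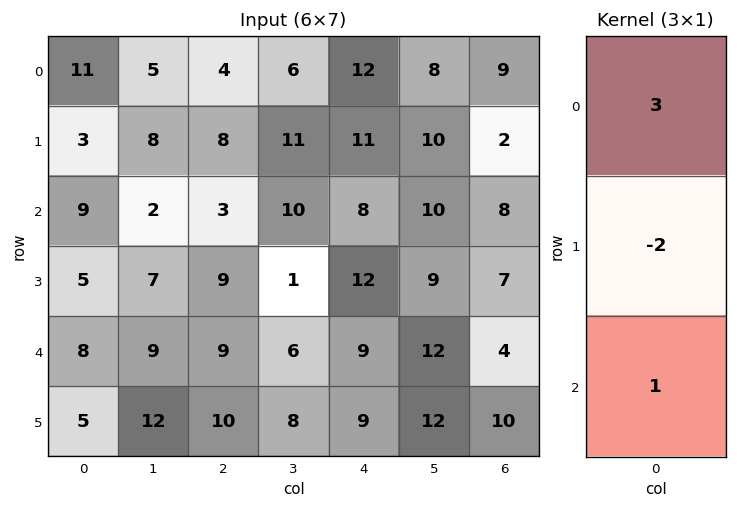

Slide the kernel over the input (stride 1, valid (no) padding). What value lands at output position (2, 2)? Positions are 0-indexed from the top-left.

0

The receptive field on the input at this output position is [3 / 9 / 9]. Elementwise product with the kernel and sum: 3·3 + 9·-2 + 9·1.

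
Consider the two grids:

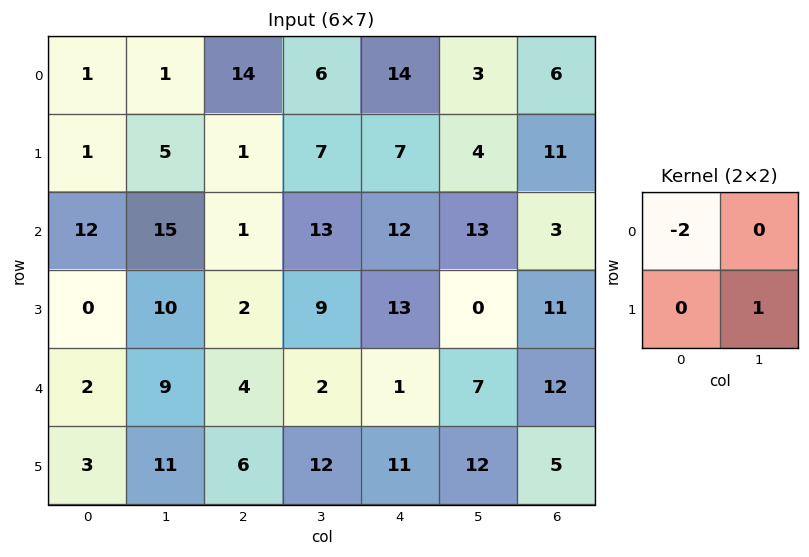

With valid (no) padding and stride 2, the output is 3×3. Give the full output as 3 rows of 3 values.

3 -21 -24
-14 7 -24
7 4 10

Output[0,0]: The receptive field on the input at this output position is [1 1 / 1 5]. Elementwise product with the kernel and sum: 1·-2 + 5·1.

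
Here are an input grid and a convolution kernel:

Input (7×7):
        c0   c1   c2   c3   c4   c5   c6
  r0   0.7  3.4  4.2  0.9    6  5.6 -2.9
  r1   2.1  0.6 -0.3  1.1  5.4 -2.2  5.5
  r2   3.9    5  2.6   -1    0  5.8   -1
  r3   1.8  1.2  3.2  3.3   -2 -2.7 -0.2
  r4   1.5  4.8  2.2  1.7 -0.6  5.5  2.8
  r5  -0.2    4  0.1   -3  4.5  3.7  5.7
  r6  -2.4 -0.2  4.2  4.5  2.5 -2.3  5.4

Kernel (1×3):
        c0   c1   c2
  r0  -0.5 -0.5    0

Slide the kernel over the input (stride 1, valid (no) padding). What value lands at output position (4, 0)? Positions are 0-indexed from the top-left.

-3.15

The receptive field on the input at this output position is [1.5 4.8 2.2]. Elementwise product with the kernel and sum: 1.5·-0.5 + 4.8·-0.5.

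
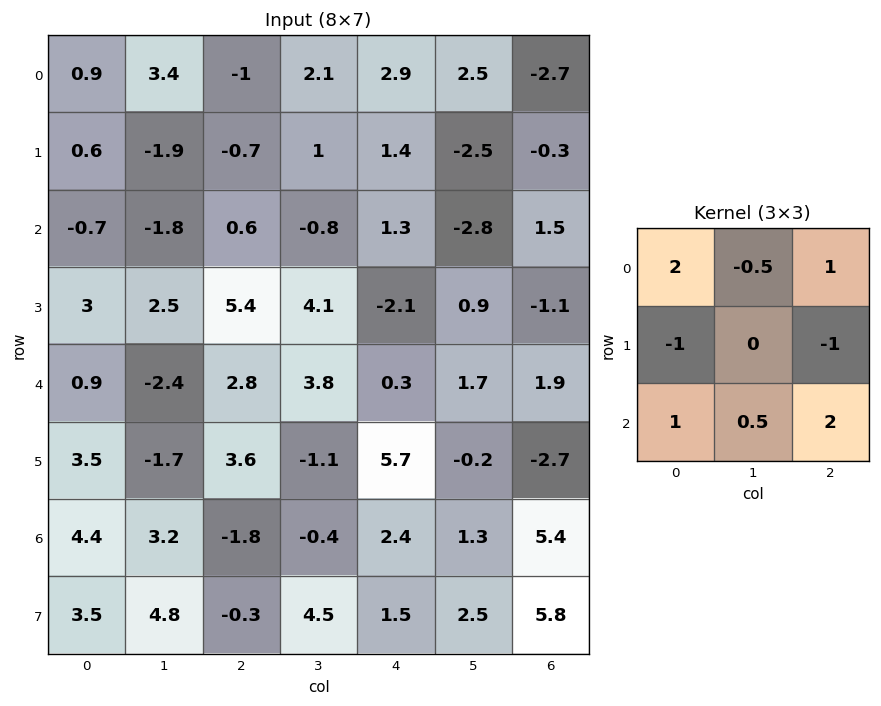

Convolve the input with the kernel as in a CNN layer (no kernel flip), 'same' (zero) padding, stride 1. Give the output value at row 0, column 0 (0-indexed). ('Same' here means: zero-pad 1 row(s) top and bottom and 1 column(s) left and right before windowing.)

-6.9

The receptive field on the zero-padded input at this output position is [0 0 0 / 0 0.9 3.4 / 0 0.6 -1.9]. Elementwise product with the kernel and sum: 0·2 + 0·-0.5 + 0·1 + 0·-1 + 3.4·-1 + 0·1 + 0.6·0.5 + -1.9·2.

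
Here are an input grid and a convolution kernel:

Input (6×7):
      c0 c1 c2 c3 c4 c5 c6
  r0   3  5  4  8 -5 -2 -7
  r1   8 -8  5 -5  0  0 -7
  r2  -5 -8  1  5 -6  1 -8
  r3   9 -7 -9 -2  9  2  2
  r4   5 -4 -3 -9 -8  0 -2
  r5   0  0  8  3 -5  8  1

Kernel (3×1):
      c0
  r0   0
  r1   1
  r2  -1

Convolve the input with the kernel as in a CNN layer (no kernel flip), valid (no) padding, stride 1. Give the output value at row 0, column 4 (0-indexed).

6

The receptive field on the input at this output position is [-5 / 0 / -6]. Elementwise product with the kernel and sum: 0·1 + -6·-1.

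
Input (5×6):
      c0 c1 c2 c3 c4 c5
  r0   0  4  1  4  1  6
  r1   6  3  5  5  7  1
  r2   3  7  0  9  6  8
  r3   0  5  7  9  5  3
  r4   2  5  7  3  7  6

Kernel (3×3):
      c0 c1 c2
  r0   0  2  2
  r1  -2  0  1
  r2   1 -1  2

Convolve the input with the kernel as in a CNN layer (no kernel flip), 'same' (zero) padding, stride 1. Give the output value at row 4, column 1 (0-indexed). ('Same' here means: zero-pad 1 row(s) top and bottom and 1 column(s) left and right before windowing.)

27

The receptive field on the zero-padded input at this output position is [0 5 7 / 2 5 7 / 0 0 0]. Elementwise product with the kernel and sum: 5·2 + 7·2 + 2·-2 + 7·1 + 0·1 + 0·-1 + 0·2.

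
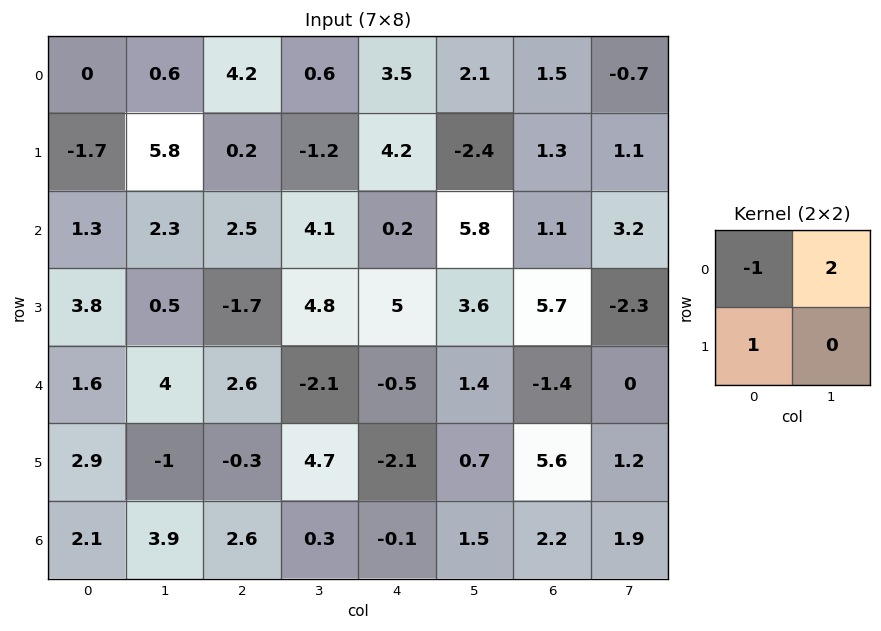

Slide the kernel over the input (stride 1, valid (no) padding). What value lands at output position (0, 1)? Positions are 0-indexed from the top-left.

13.6

The receptive field on the input at this output position is [0.6 4.2 / 5.8 0.2]. Elementwise product with the kernel and sum: 0.6·-1 + 4.2·2 + 5.8·1.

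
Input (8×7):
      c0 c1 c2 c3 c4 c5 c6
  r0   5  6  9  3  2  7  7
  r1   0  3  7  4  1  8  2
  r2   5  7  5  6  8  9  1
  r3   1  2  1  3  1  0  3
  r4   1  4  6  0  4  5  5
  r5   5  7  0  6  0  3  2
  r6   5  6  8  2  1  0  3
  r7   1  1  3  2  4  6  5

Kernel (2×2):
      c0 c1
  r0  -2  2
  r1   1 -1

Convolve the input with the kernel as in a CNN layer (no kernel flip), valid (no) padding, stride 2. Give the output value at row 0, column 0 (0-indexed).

The receptive field on the input at this output position is [5 6 / 0 3]. Elementwise product with the kernel and sum: 5·-2 + 6·2 + 0·1 + 3·-1.

-1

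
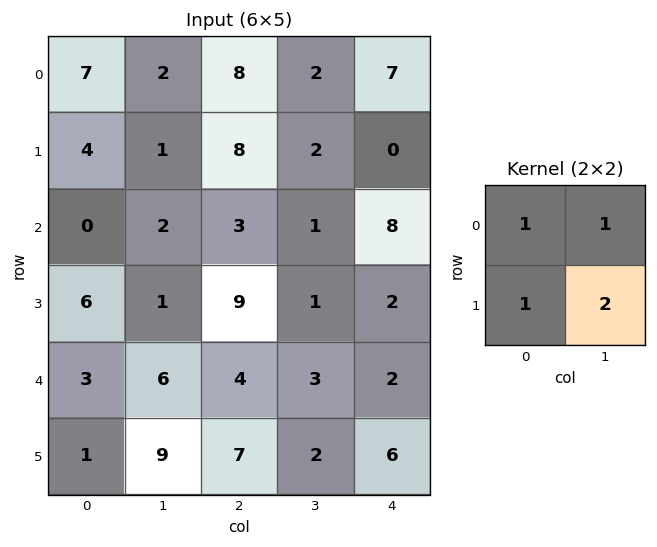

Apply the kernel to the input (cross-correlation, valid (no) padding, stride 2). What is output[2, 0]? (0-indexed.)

The receptive field on the input at this output position is [3 6 / 1 9]. Elementwise product with the kernel and sum: 3·1 + 6·1 + 1·1 + 9·2.

28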